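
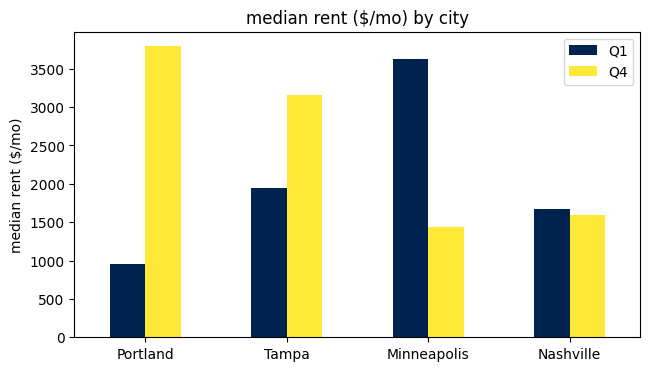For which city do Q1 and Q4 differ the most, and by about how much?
Portland: Q1 ≈ 1000, Q4 ≈ 4000 → gap ≈ 3000. Next-largest (Minneapolis) is only ≈ 2000.

Portland, ≈ 3000 $/mo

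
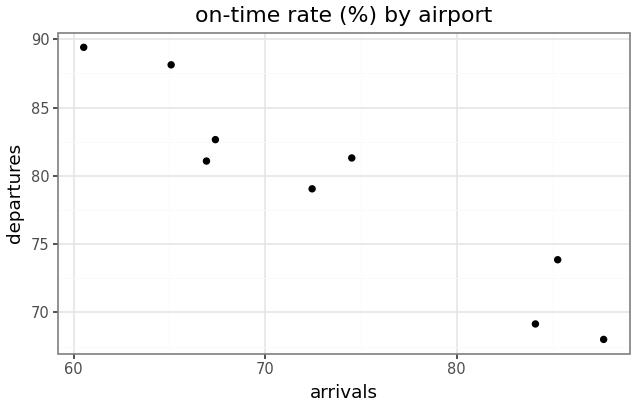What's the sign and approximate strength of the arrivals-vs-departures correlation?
Points are negatively correlated; strong (|r| ≈ 1.0).

negative, strong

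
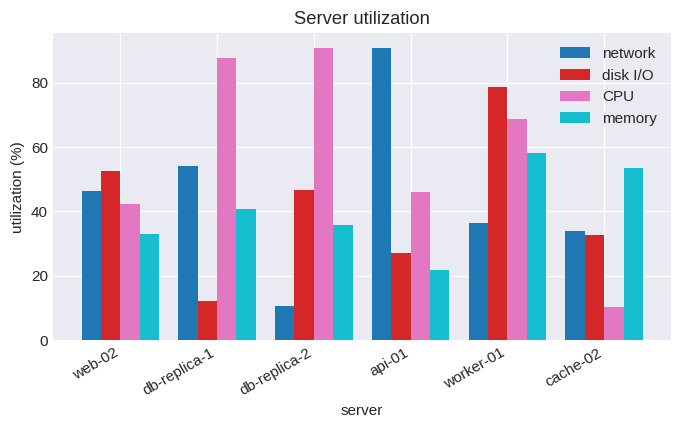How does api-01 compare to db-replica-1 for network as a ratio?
api-01 ≈ 90, db-replica-1 ≈ 50; 90/50 ≈ 1.8.

≈ 1.8×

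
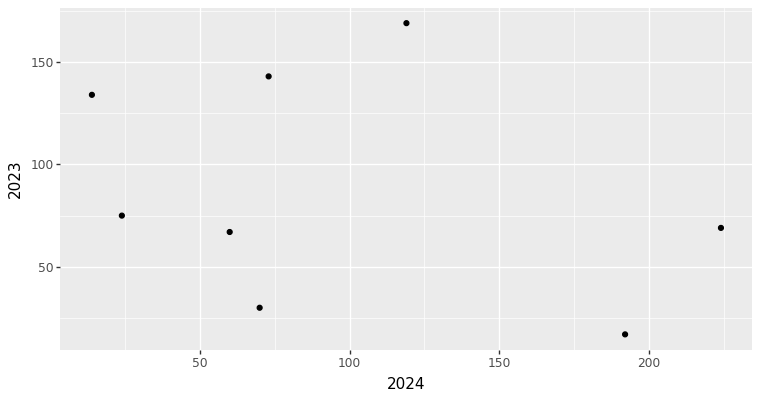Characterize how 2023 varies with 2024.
negative, weak

Points are negatively correlated; weak (|r| ≈ 0.3).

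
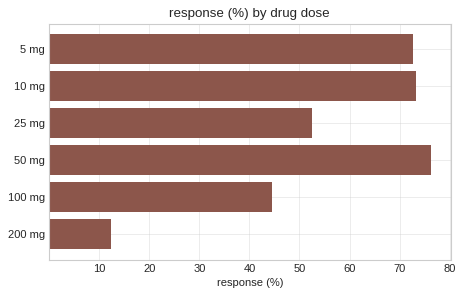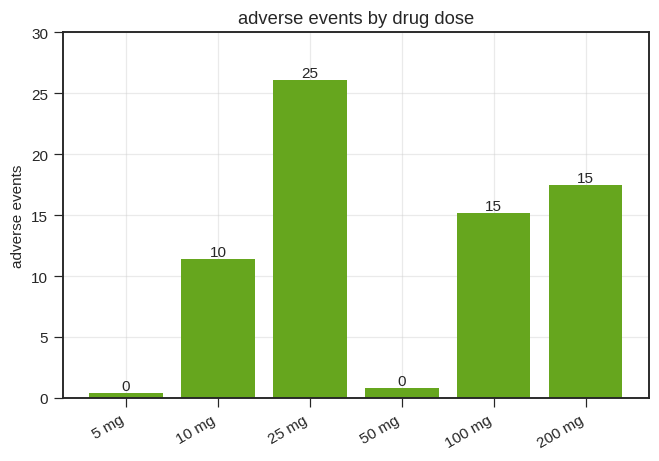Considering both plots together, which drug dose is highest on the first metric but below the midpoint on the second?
Chart 2 median adverse events ≈ 15; below-median drug doses: 5 mg, 10 mg, 50 mg. Among those, 50 mg has the highest response (%) (≈ 80).

50 mg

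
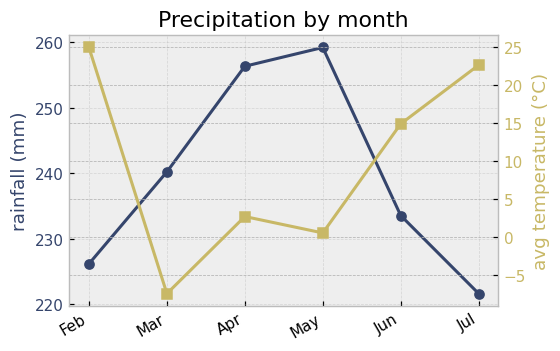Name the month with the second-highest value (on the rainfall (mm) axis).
Apr

Top 3 (on the rainfall (mm) axis): May ≈ 260, Apr ≈ 255, Mar ≈ 240.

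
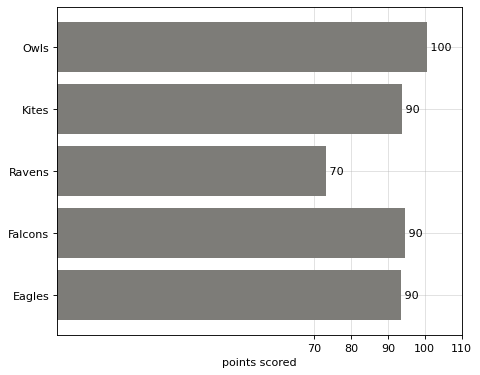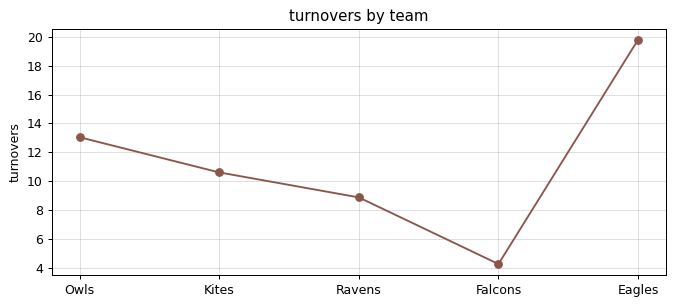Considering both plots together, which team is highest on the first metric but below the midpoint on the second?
Chart 2 median turnovers ≈ 10; below-median teams: Ravens, Falcons. Among those, Falcons has the highest points scored (≈ 90).

Falcons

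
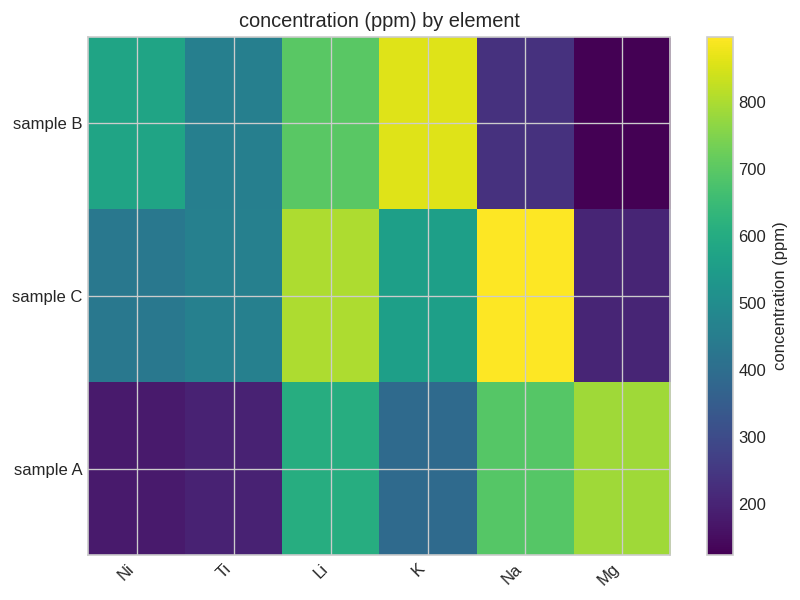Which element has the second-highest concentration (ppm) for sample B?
Li

Top 3 for sample B: K ≈ 900, Li ≈ 700, Ni ≈ 600.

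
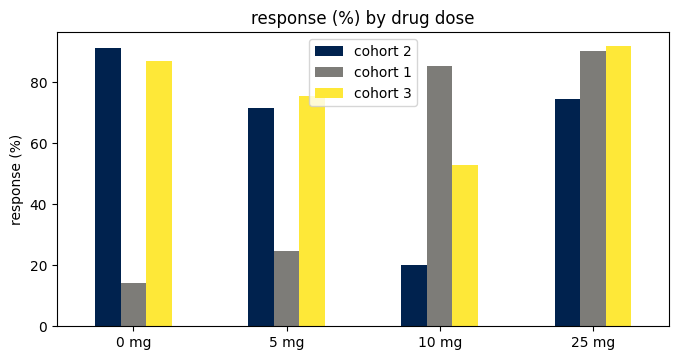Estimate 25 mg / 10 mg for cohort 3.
25 mg ≈ 90, 10 mg ≈ 50; 90/50 ≈ 1.8.

≈ 1.8×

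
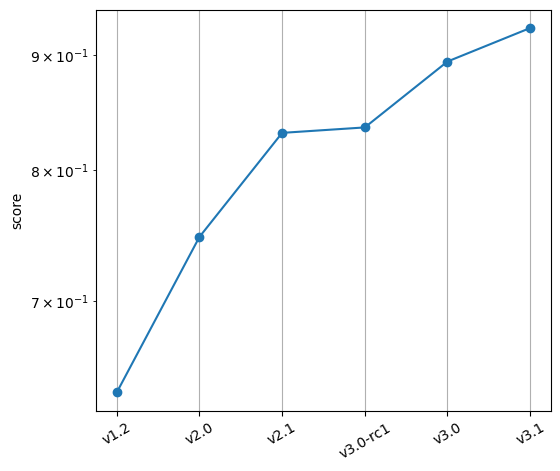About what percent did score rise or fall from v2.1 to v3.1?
v2.1 ≈ 0.85, v3.1 ≈ 0.95; (0.95 − 0.85) / 0.85 ≈ +11.8%.

≈ +11.8%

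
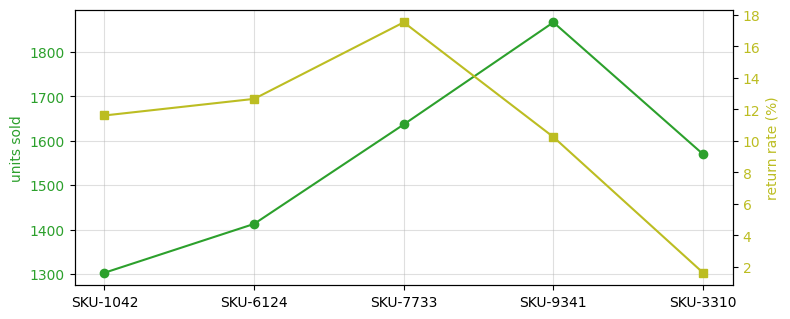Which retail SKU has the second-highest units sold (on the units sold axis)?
Top 3 (on the units sold axis): SKU-9341 ≈ 1850, SKU-7733 ≈ 1650, SKU-3310 ≈ 1550.

SKU-7733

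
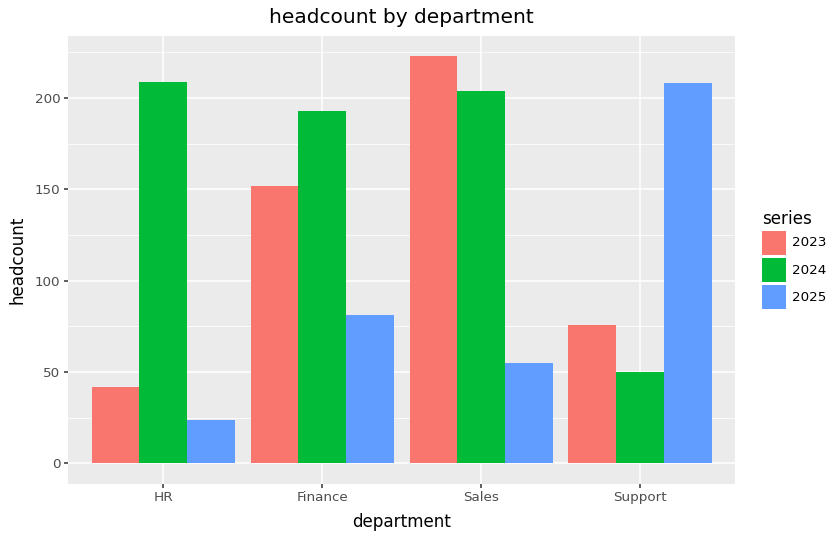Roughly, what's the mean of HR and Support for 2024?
≈ 120

(200 + 40) / 2 ≈ 120.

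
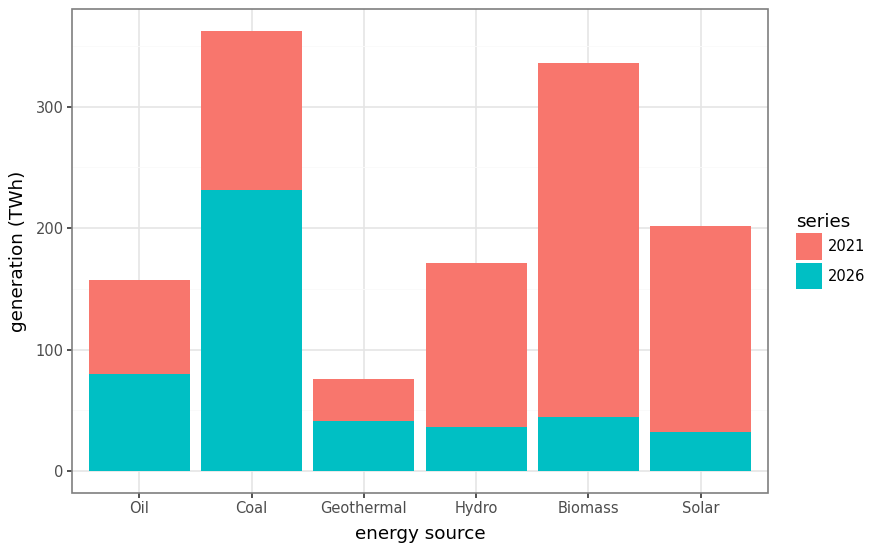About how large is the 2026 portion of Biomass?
2026 top ≈ 50, bottom ≈ 0; segment ≈ 50.

≈ 50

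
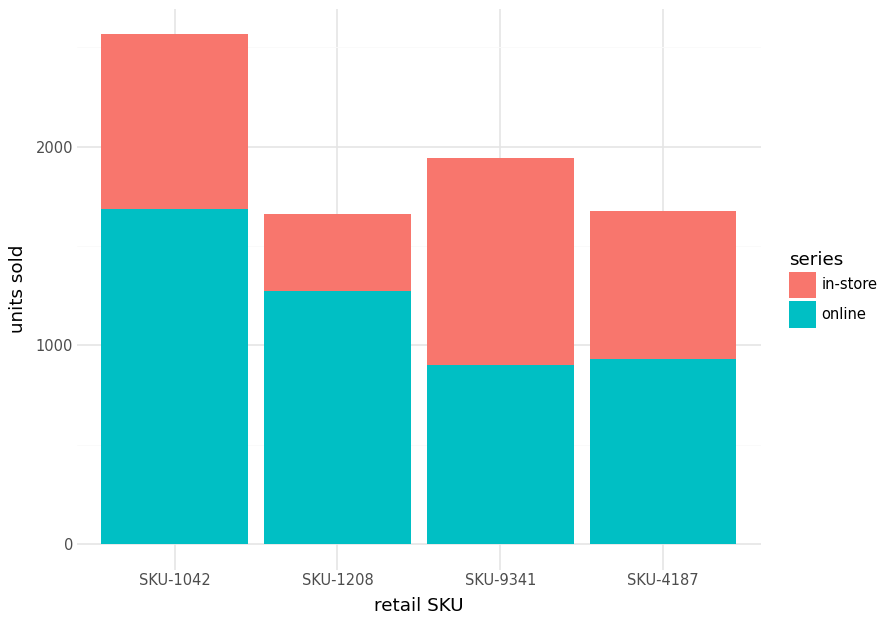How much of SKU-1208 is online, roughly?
online top ≈ 1500, bottom ≈ 0; segment ≈ 1500.

≈ 1500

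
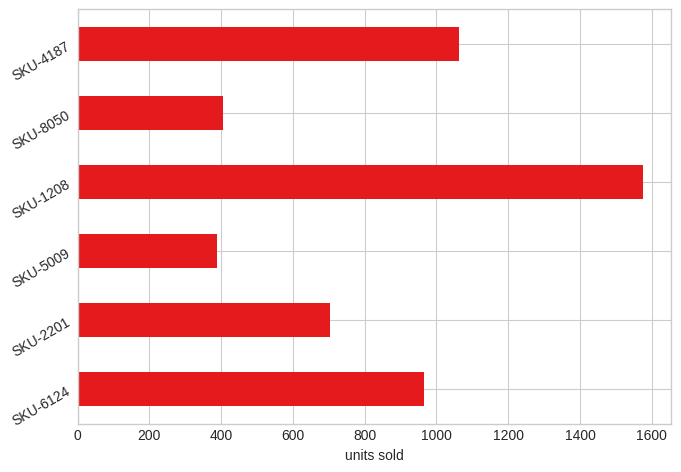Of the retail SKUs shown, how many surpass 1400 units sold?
1

Above 1400: SKU-1208.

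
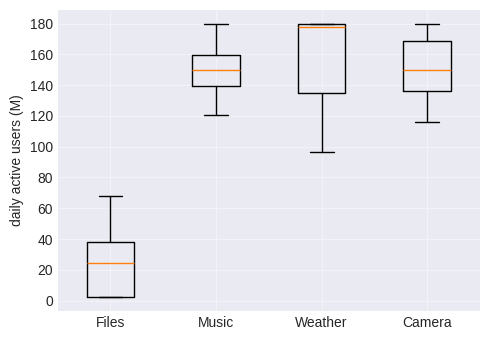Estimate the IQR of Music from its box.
Q3 ≈ 160, Q1 ≈ 140; IQR ≈ 20.

≈ 20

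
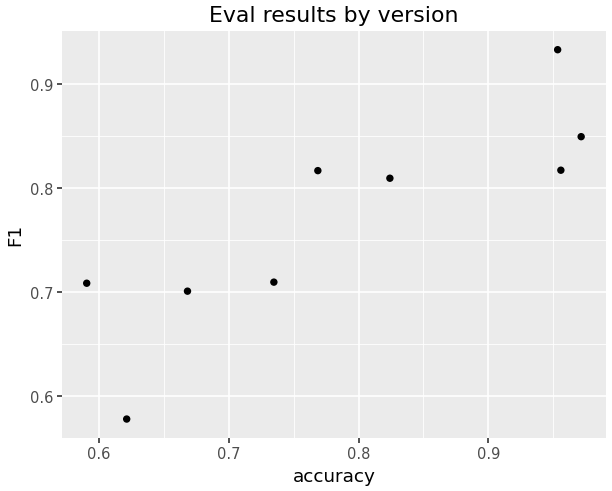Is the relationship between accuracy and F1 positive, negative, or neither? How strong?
positive, strong

Points are positively correlated; strong (|r| ≈ 0.9).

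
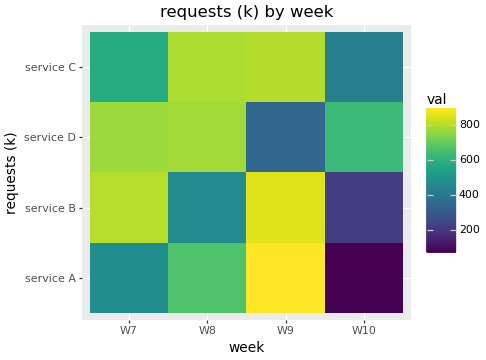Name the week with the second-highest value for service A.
W8

Top 3 for service A: W9 ≈ 900, W8 ≈ 700, W7 ≈ 500.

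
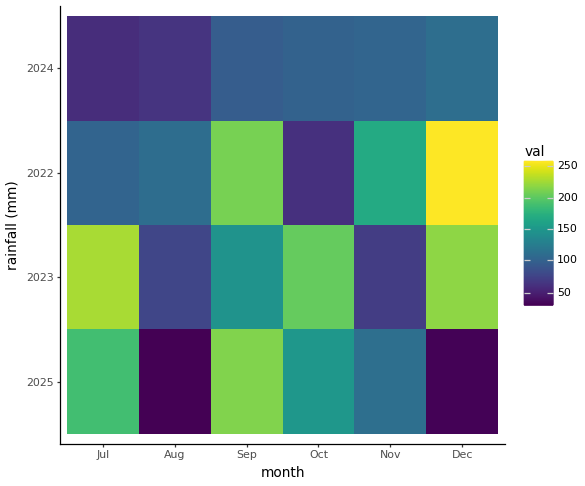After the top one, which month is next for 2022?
Top 3 for 2022: Dec ≈ 260, Sep ≈ 220, Nov ≈ 160.

Sep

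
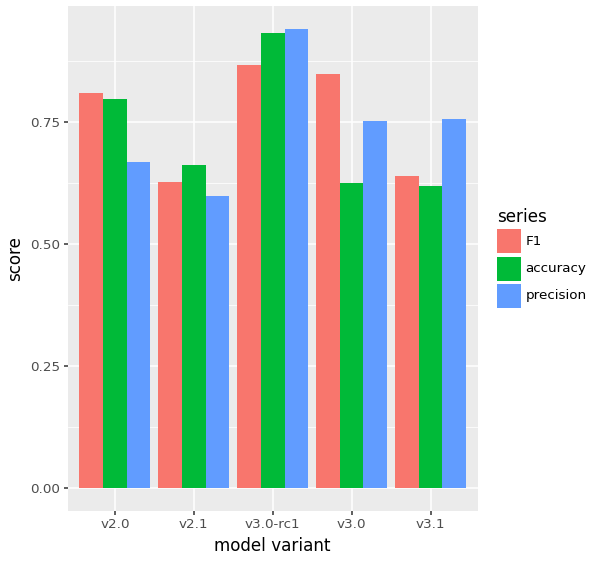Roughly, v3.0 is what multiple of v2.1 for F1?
≈ 1.33×

v3.0 ≈ 0.8, v2.1 ≈ 0.6; 0.8/0.6 ≈ 1.33.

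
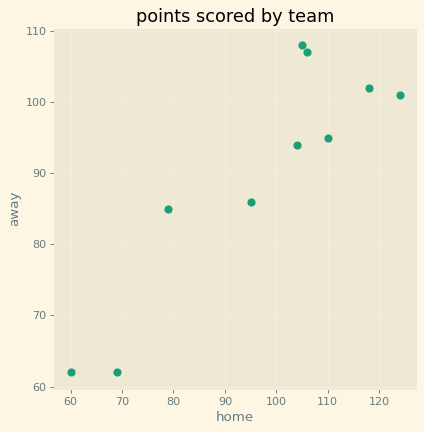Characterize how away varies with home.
Points are positively correlated; strong (|r| ≈ 0.9).

positive, strong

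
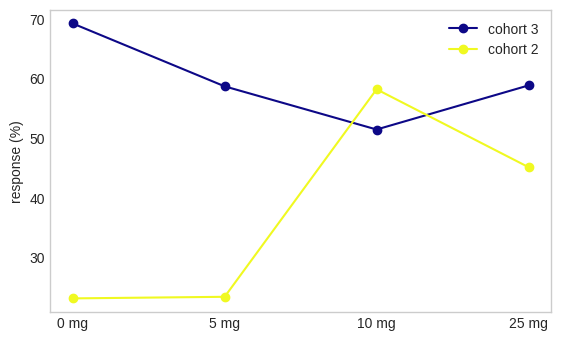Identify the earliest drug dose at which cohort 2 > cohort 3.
10 mg

5 mg: cohort 2 ≈ 25 vs cohort 3 ≈ 60 (not yet); 10 mg: cohort 2 ≈ 60 vs cohort 3 ≈ 50 (first crossover).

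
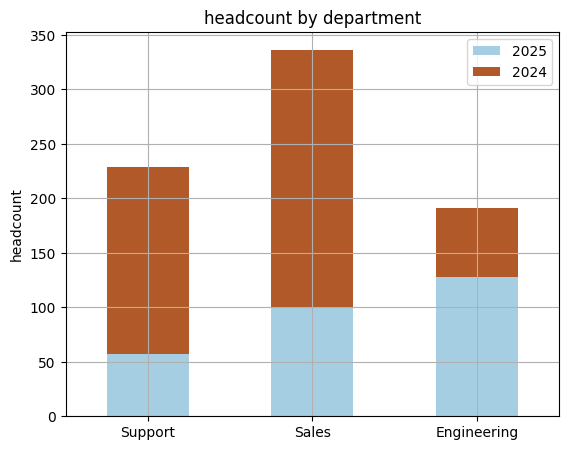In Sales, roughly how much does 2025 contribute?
2025 top ≈ 100, bottom ≈ 0; segment ≈ 100.

≈ 100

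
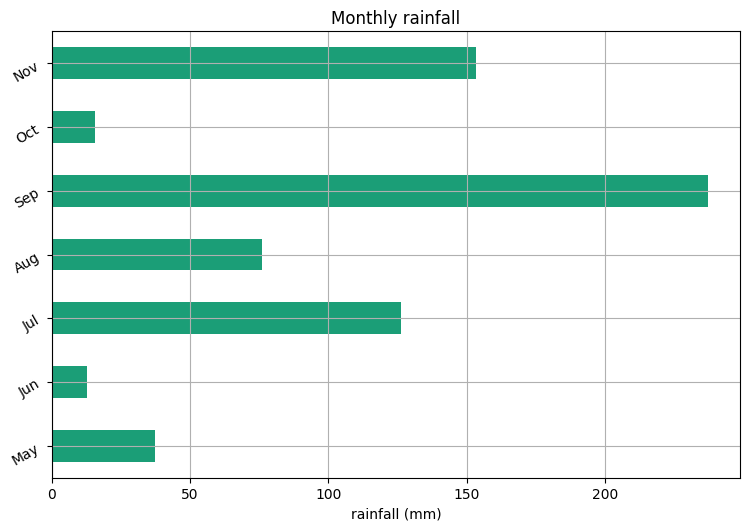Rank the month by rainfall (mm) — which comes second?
Nov

Top 3: Sep ≈ 240, Nov ≈ 160, Jul ≈ 120.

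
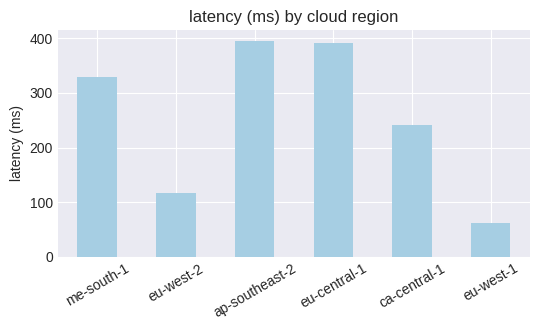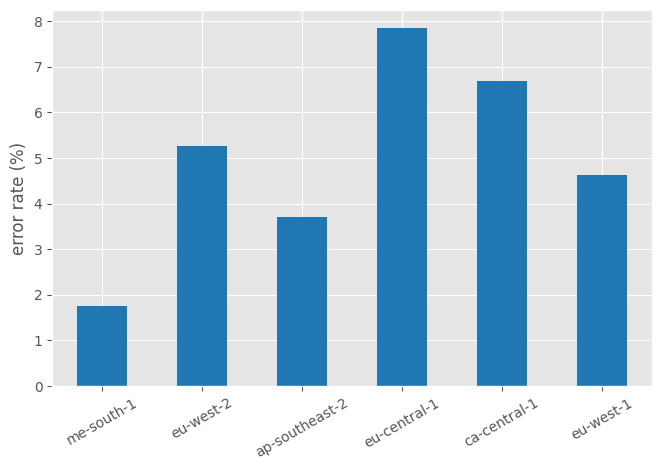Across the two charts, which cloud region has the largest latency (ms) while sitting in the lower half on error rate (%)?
ap-southeast-2

Chart 2 median error rate (%) ≈ 5; below-median cloud regions: me-south-1, ap-southeast-2, eu-west-1. Among those, ap-southeast-2 has the highest latency (ms) (≈ 400).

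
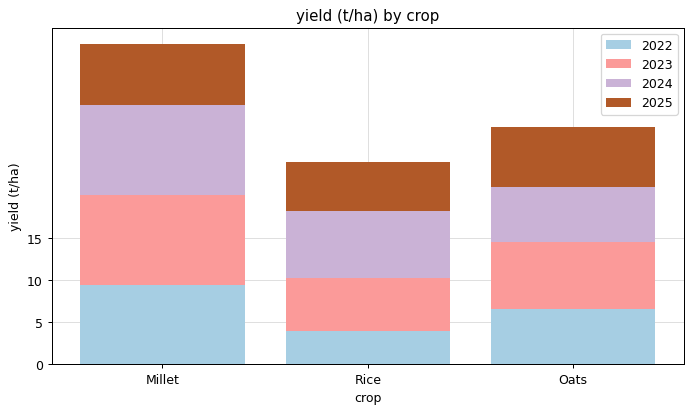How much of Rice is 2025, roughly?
2025 top ≈ 25, bottom ≈ 20; segment ≈ 5.

≈ 5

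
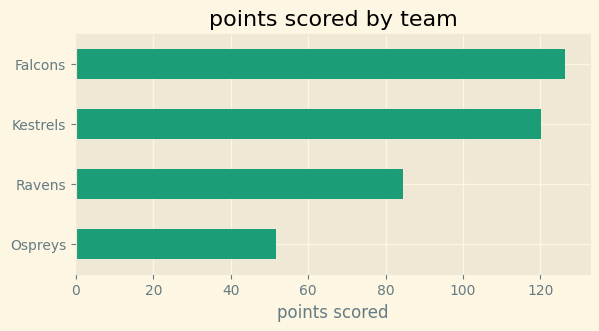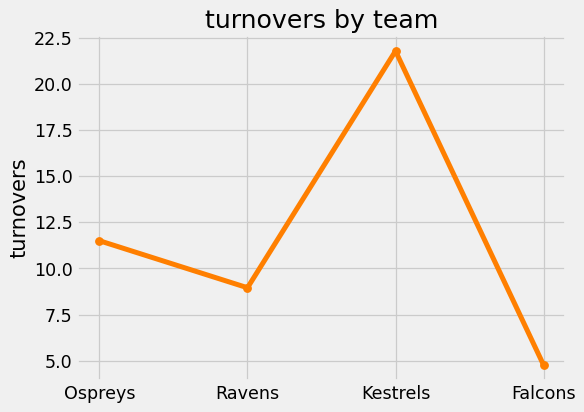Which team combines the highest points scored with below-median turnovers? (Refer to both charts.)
Falcons

Chart 2 median turnovers ≈ 10; below-median teams: Ravens, Falcons. Among those, Falcons has the highest points scored (≈ 120).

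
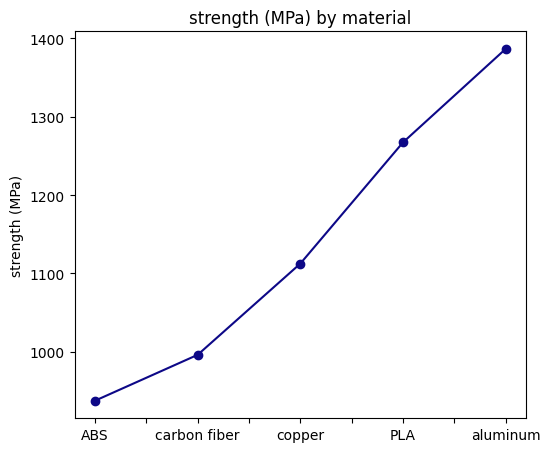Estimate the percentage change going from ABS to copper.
≈ +15.8%

ABS ≈ 950, copper ≈ 1100; (1100 − 950) / 950 ≈ +15.8%.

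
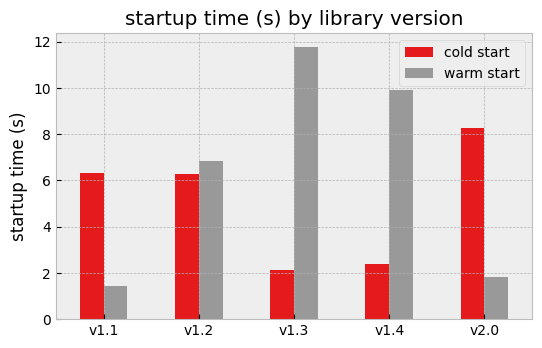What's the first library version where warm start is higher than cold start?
v1.1: warm start ≈ 1 vs cold start ≈ 6 (not yet); v1.2: warm start ≈ 7 vs cold start ≈ 6 (first crossover).

v1.2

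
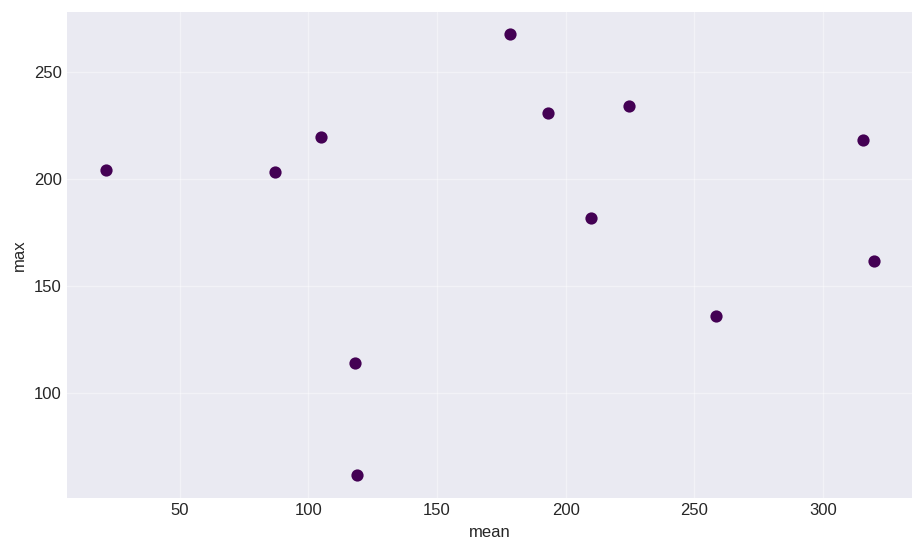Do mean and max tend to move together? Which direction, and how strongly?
Points are roughly uncorrelated; weak (|r| ≈ 0.1).

no clear correlation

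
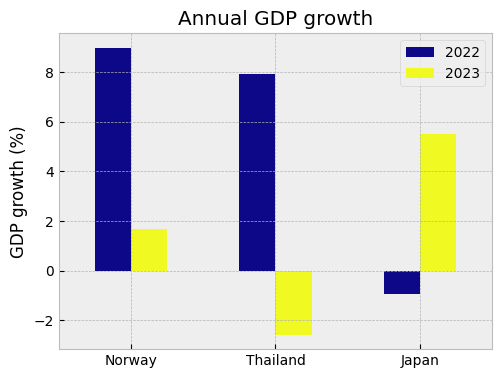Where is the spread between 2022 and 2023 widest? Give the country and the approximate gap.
Thailand, ≈ 11 %

Thailand: 2022 ≈ 8, 2023 ≈ -3 → gap ≈ 11. Next-largest (Norway) is only ≈ 7.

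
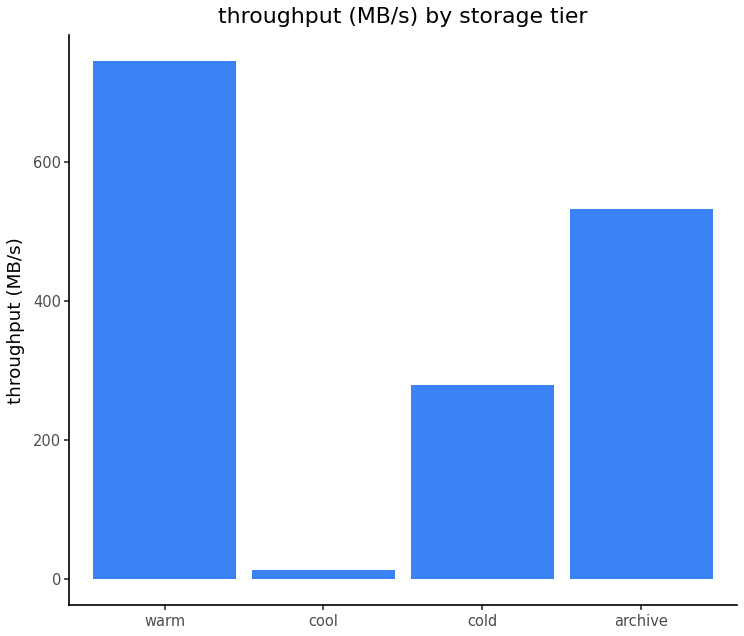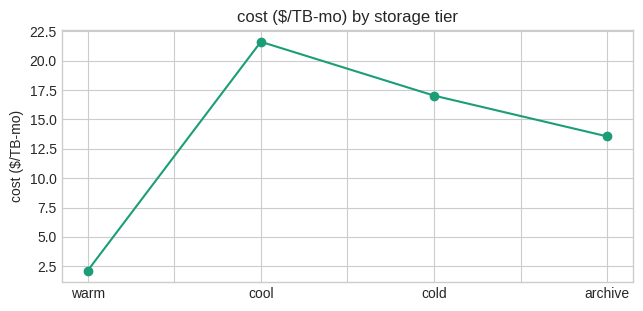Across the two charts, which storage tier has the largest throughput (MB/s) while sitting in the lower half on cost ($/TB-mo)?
warm

Chart 2 median cost ($/TB-mo) ≈ 16; below-median storage tiers: warm, archive. Among those, warm has the highest throughput (MB/s) (≈ 700).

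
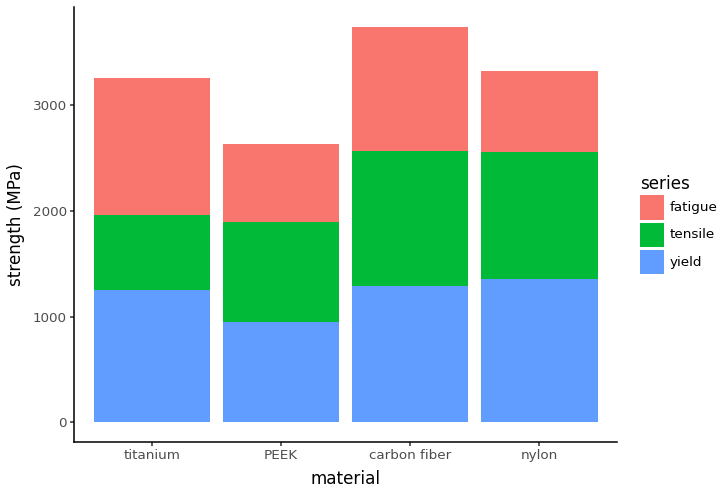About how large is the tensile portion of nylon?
≈ 1000

tensile top ≈ 2500, bottom ≈ 1500; segment ≈ 1000.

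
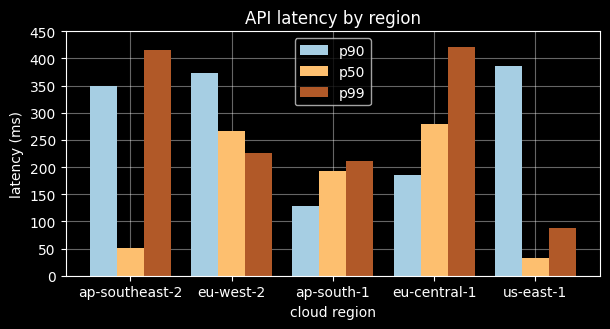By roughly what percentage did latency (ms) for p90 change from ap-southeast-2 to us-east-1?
≈ +14.3%

ap-southeast-2 ≈ 350, us-east-1 ≈ 400; (400 − 350) / 350 ≈ +14.3%.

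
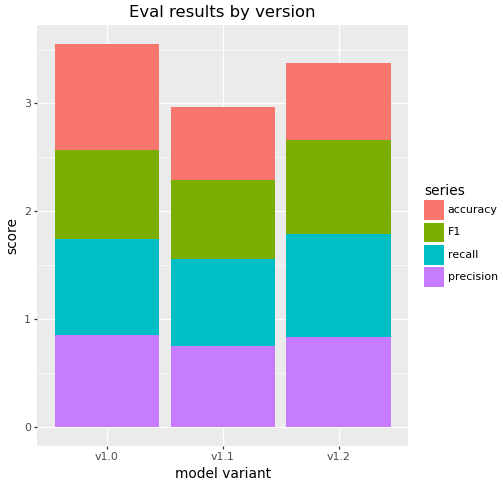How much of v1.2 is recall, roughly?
≈ 1.0

recall top ≈ 2.0, bottom ≈ 1.0; segment ≈ 1.0.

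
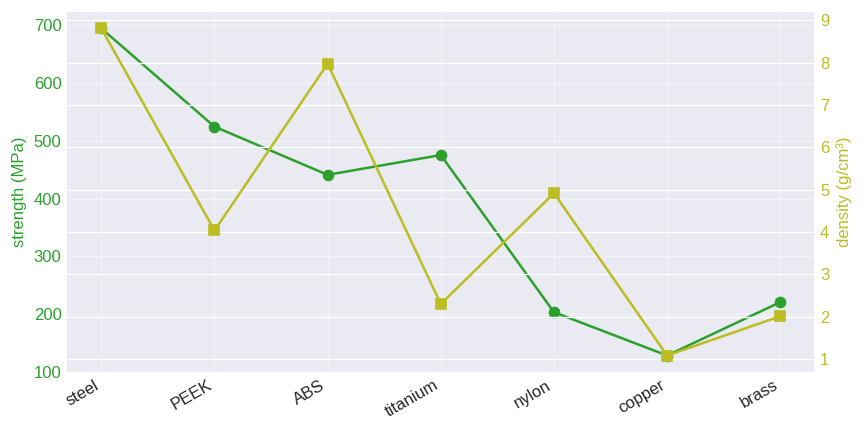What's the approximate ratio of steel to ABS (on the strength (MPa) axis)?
steel ≈ 700, ABS ≈ 450; 700/450 ≈ 1.56.

≈ 1.56×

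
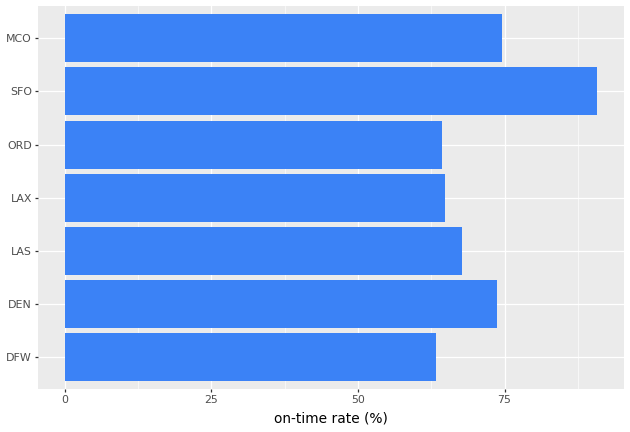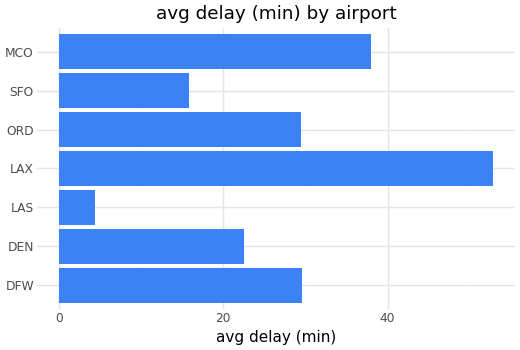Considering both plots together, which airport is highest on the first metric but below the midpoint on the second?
SFO

Chart 2 median avg delay (min) ≈ 30; below-median airports: DEN, LAS, SFO. Among those, SFO has the highest on-time rate (%) (≈ 90).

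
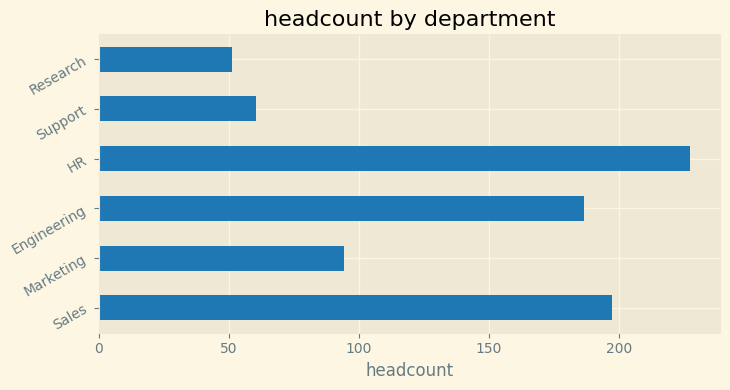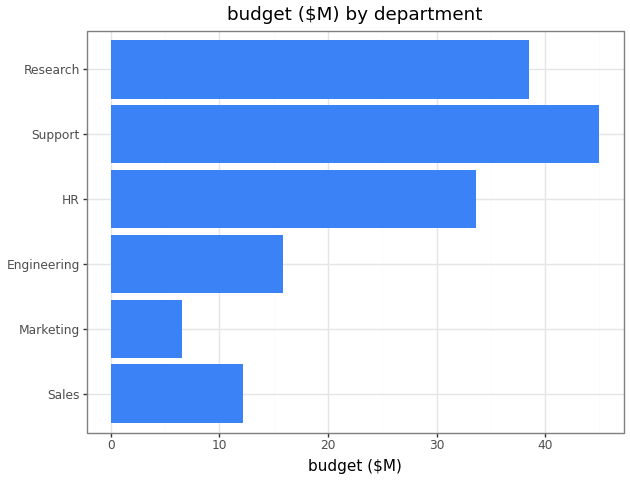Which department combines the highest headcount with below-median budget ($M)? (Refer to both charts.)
Sales

Chart 2 median budget ($M) ≈ 25; below-median departments: Sales, Marketing, Engineering. Among those, Sales has the highest headcount (≈ 200).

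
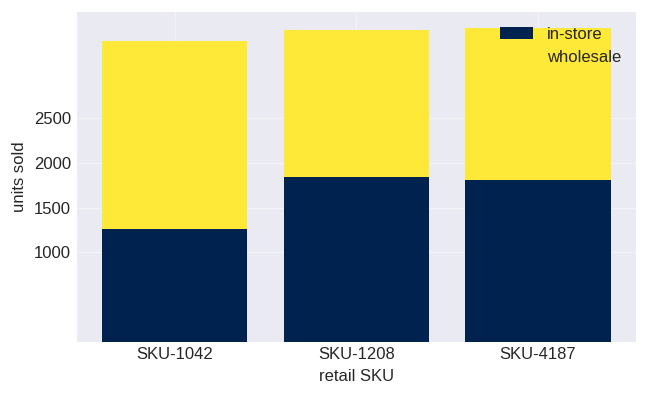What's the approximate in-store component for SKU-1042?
≈ 1500

in-store top ≈ 1500, bottom ≈ 0; segment ≈ 1500.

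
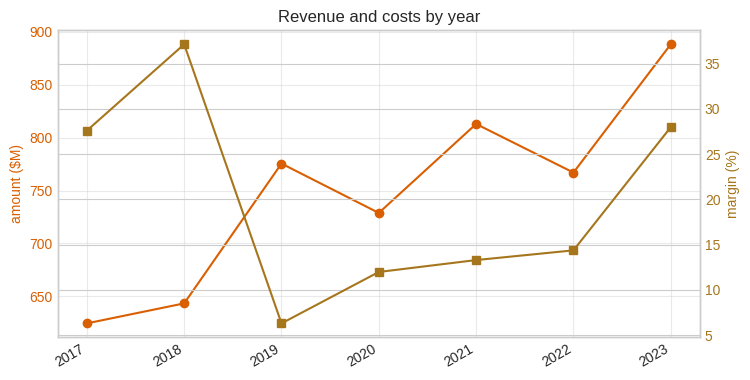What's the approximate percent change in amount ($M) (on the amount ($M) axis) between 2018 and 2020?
≈ +11.5%

2018 ≈ 650, 2020 ≈ 725; (725 − 650) / 650 ≈ +11.5%.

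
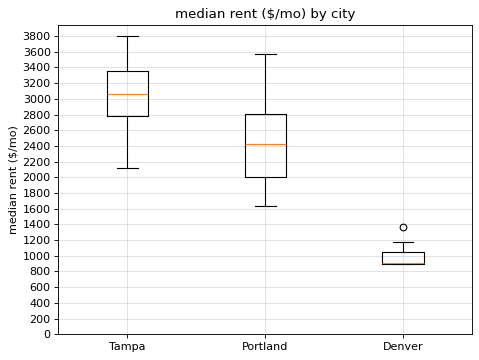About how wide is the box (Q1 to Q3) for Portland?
≈ 800

Q3 ≈ 2800, Q1 ≈ 2000; IQR ≈ 800.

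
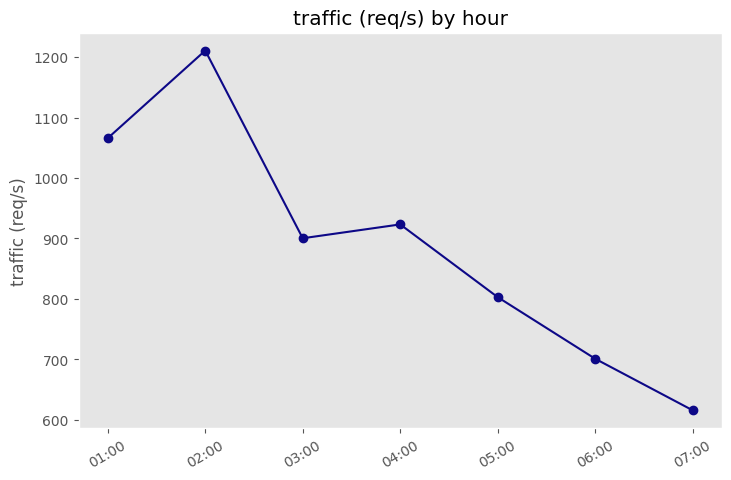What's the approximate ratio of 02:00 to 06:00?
02:00 ≈ 1200, 06:00 ≈ 700; 1200/700 ≈ 1.71.

≈ 1.71×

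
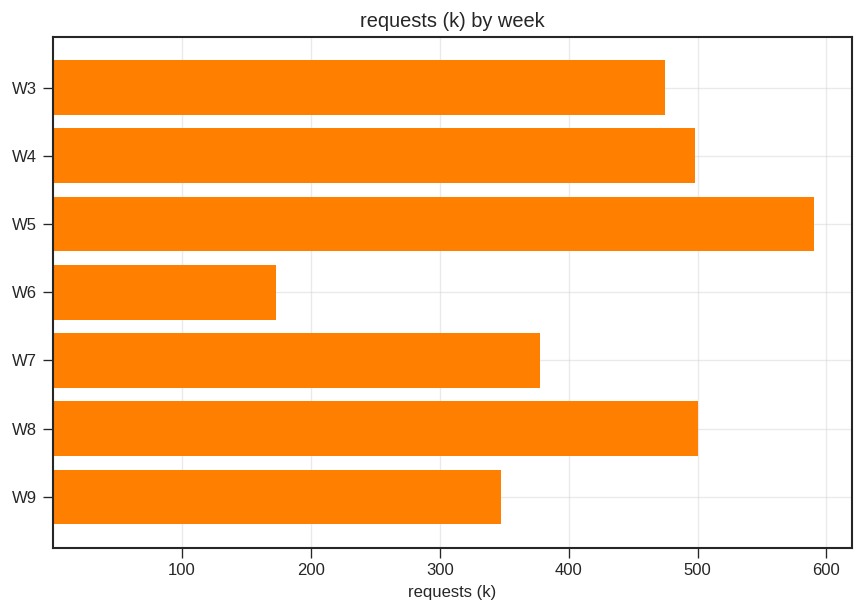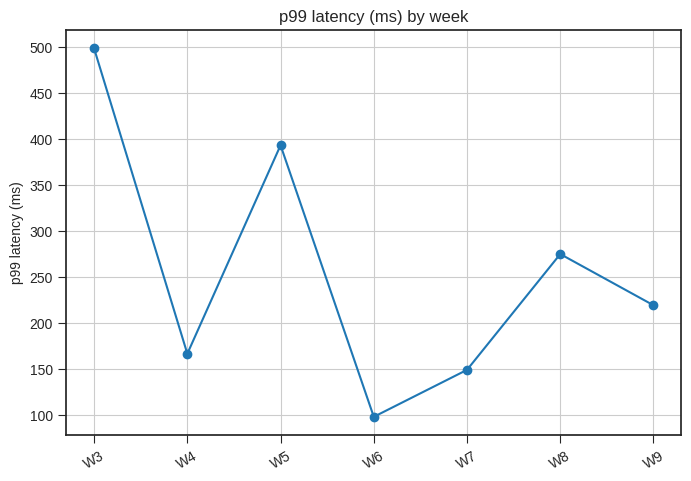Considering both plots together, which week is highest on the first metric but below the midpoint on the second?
Chart 2 median p99 latency (ms) ≈ 200; below-median weeks: W4, W6, W7. Among those, W4 has the highest requests (k) (≈ 500).

W4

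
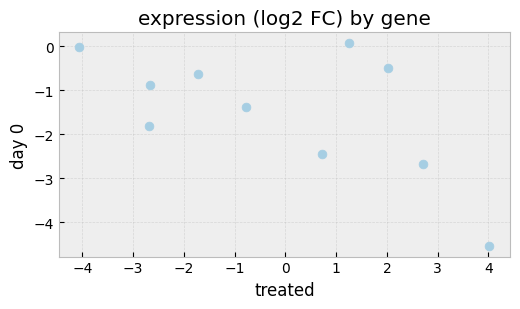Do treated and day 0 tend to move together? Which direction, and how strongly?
negative, moderate

Points are negatively correlated; moderate (|r| ≈ 0.6).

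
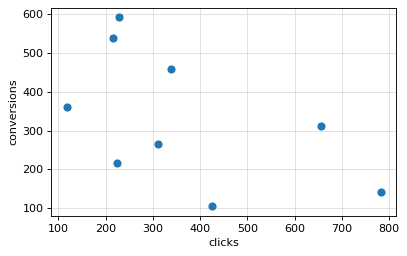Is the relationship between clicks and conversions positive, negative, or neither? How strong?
negative, moderate

Points are negatively correlated; moderate (|r| ≈ 0.5).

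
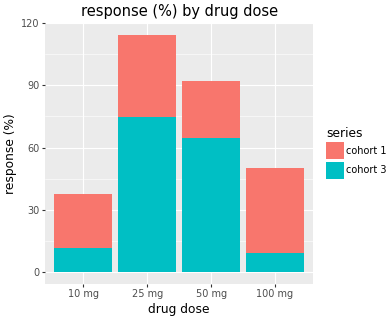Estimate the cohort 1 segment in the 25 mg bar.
≈ 40

cohort 1 top ≈ 110, bottom ≈ 70; segment ≈ 40.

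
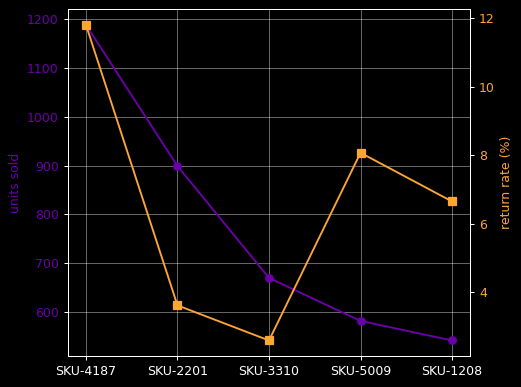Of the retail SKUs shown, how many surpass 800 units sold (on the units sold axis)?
2

Above 800: SKU-4187, SKU-2201.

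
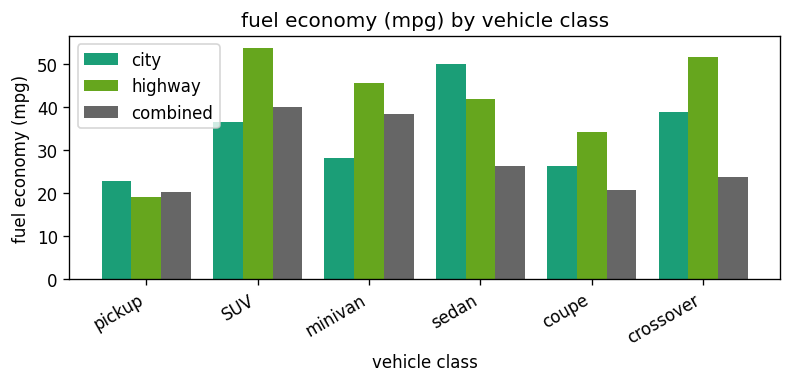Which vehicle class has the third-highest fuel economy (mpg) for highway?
minivan

Top 4 for highway: SUV ≈ 55, crossover ≈ 50, minivan ≈ 45, sedan ≈ 40.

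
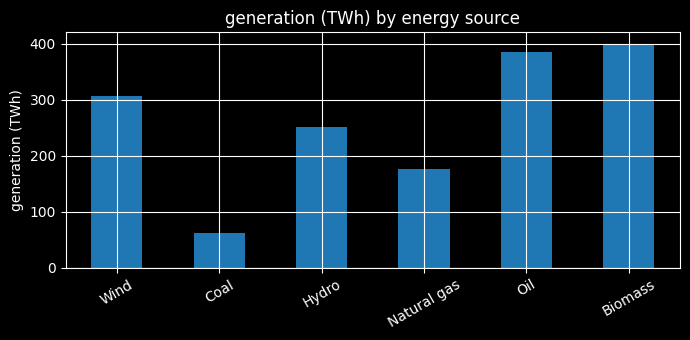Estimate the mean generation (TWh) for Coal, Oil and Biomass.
(50 + 400 + 400) / 3 ≈ 283.

≈ 283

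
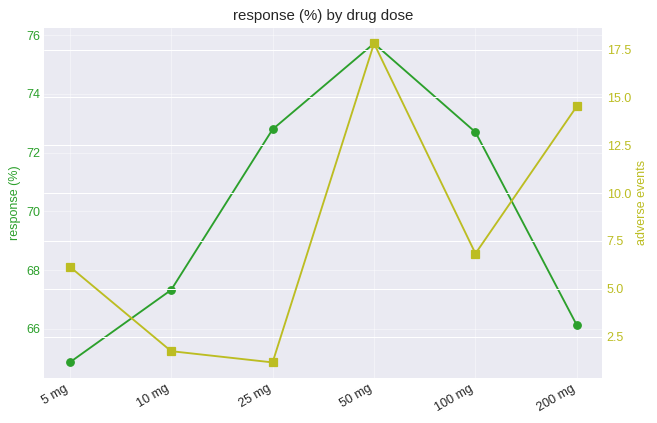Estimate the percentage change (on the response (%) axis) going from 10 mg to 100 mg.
≈ +9%

10 mg ≈ 67, 100 mg ≈ 73; (73 − 67) / 67 ≈ +9%.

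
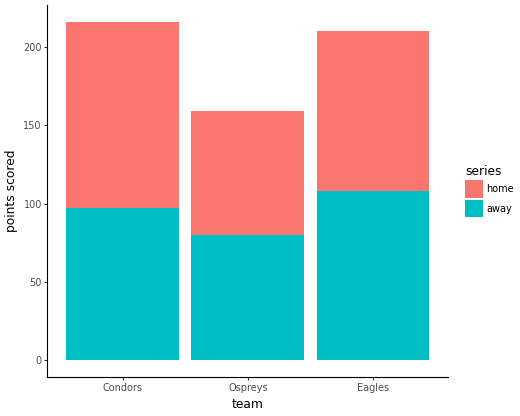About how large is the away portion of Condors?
≈ 100

away top ≈ 100, bottom ≈ 0; segment ≈ 100.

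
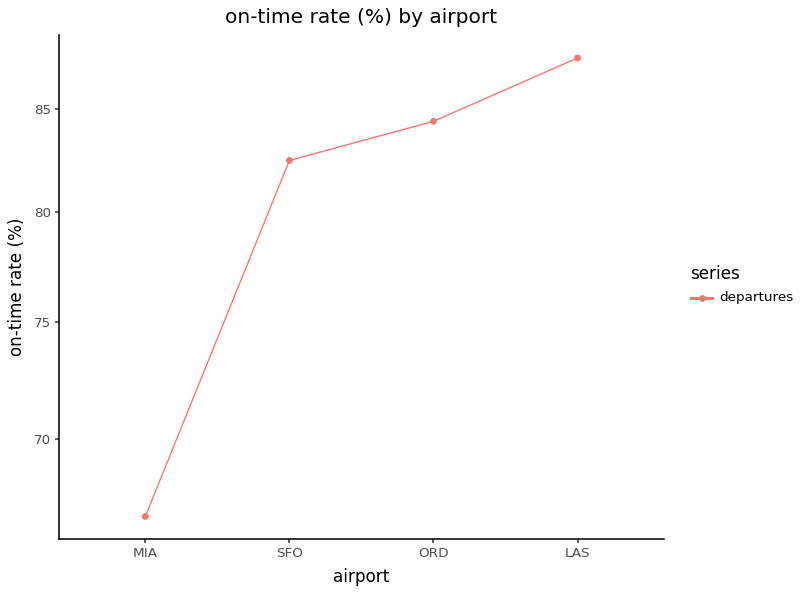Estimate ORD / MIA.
ORD ≈ 84, MIA ≈ 66; 84/66 ≈ 1.27.

≈ 1.27×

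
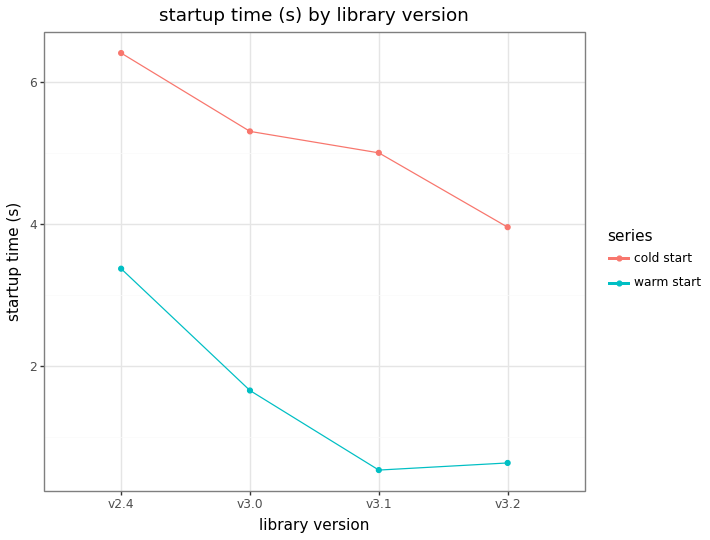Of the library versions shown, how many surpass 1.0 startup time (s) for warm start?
Above 1.0: v2.4, v3.0.

2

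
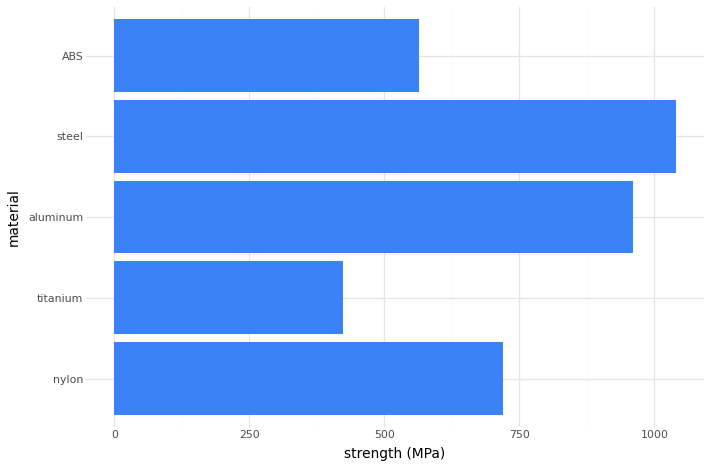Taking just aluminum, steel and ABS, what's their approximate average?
≈ 867

(1000 + 1000 + 600) / 3 ≈ 867.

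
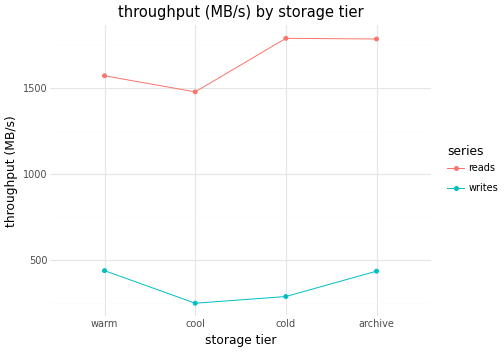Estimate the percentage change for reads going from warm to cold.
≈ +12.5%

warm ≈ 1600, cold ≈ 1800; (1800 − 1600) / 1600 ≈ +12.5%.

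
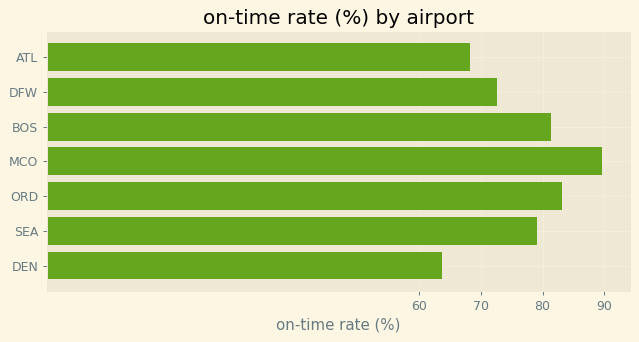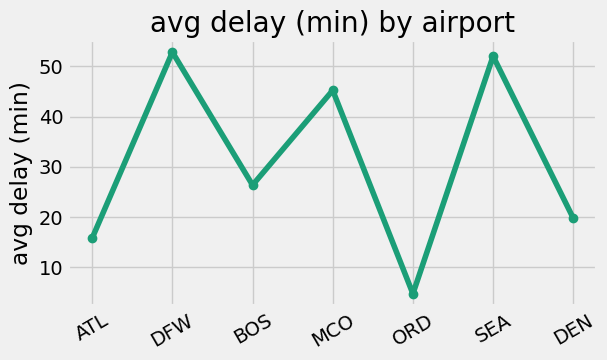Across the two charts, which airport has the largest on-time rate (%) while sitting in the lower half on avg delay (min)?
ORD

Chart 2 median avg delay (min) ≈ 25; below-median airports: ATL, ORD, DEN. Among those, ORD has the highest on-time rate (%) (≈ 80).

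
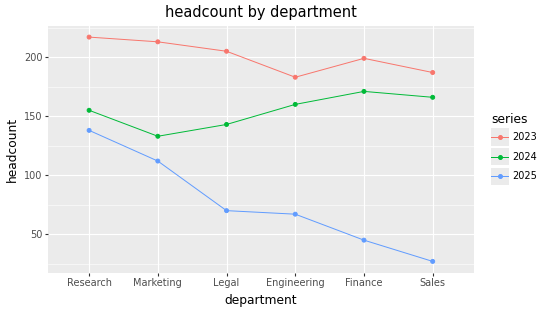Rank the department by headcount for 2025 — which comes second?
Marketing

Top 3 for 2025: Research ≈ 140, Marketing ≈ 120, Legal ≈ 80.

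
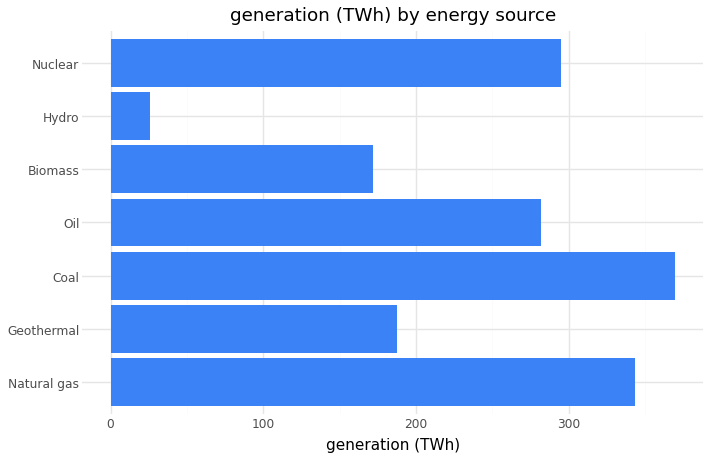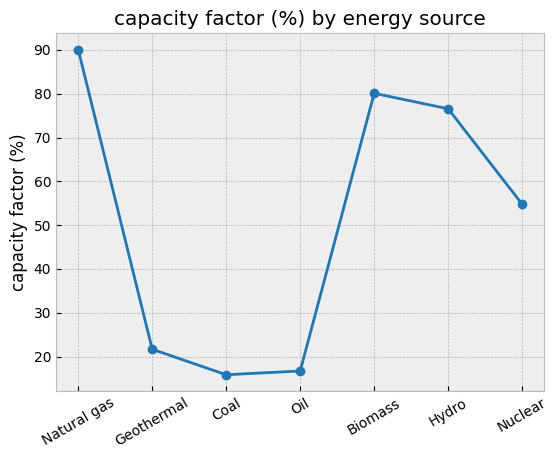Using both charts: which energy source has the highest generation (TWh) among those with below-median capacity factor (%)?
Chart 2 median capacity factor (%) ≈ 50; below-median energy sources: Geothermal, Coal, Oil. Among those, Coal has the highest generation (TWh) (≈ 350).

Coal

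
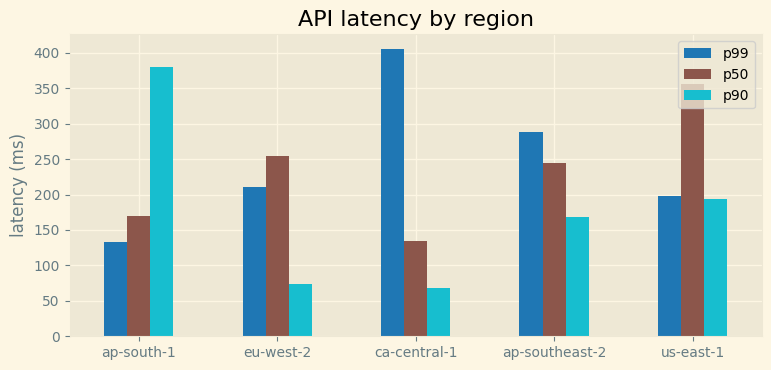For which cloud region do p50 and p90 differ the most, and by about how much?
ap-south-1: p50 ≈ 150, p90 ≈ 400 → gap ≈ 250. Next-largest (eu-west-2) is only ≈ 200.

ap-south-1, ≈ 250 ms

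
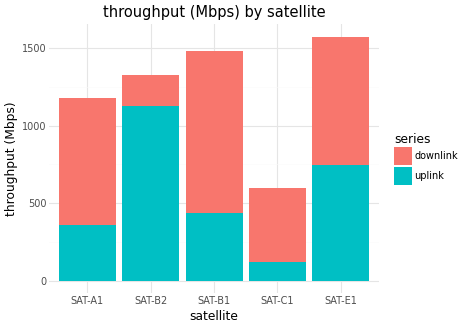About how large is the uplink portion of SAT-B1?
≈ 400

uplink top ≈ 400, bottom ≈ 0; segment ≈ 400.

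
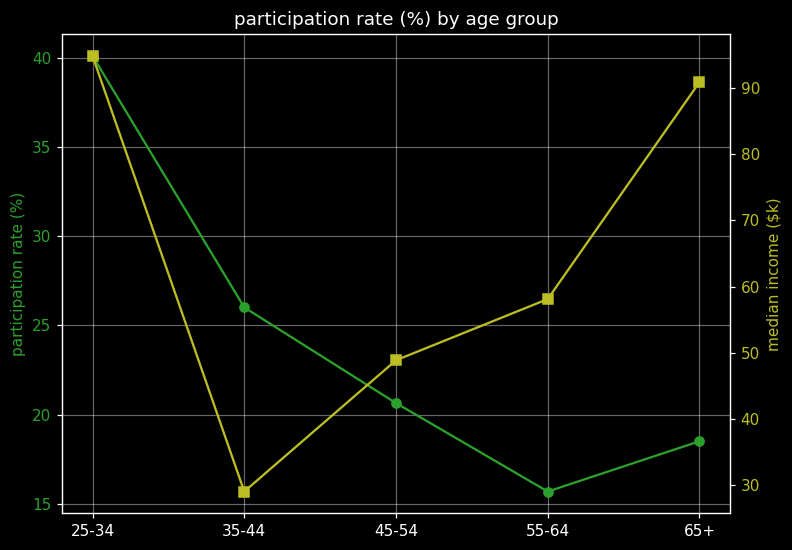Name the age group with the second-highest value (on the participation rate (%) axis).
Top 3 (on the participation rate (%) axis): 25-34 ≈ 40, 35-44 ≈ 25, 45-54 ≈ 20.

35-44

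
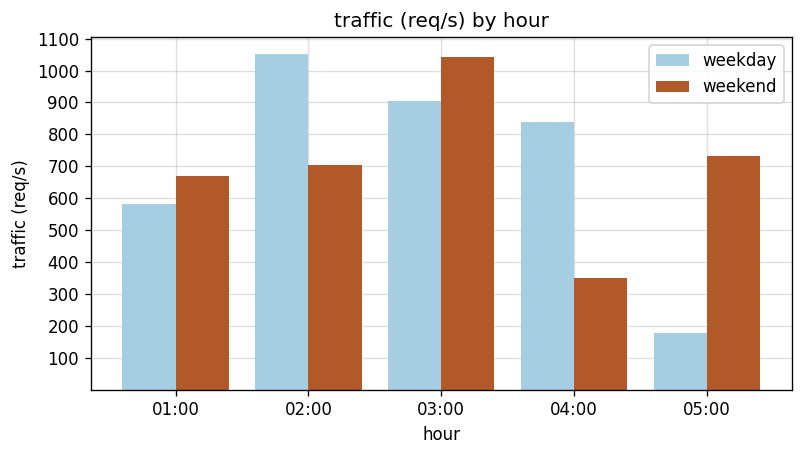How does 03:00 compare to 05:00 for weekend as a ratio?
03:00 ≈ 1000, 05:00 ≈ 700; 1000/700 ≈ 1.43.

≈ 1.43×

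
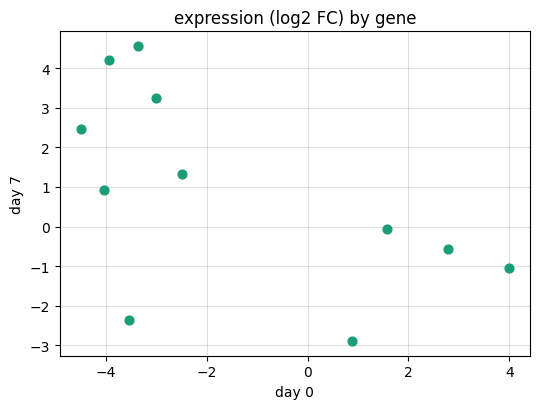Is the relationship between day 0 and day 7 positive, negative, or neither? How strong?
negative, moderate

Points are negatively correlated; moderate (|r| ≈ 0.6).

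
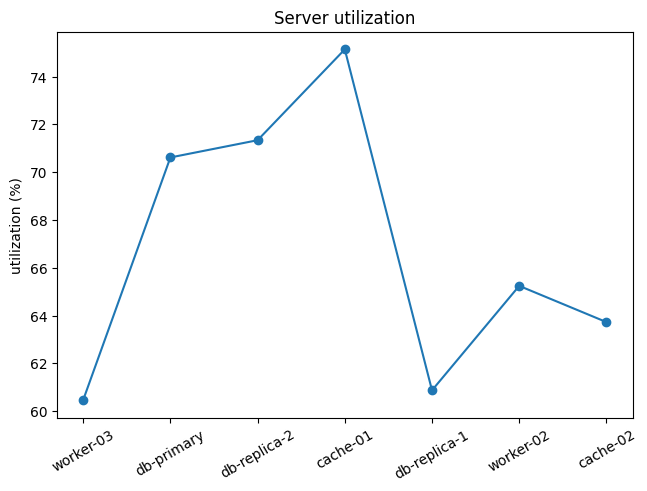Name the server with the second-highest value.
Top 3: cache-01 ≈ 76, db-replica-2 ≈ 72, db-primary ≈ 70.

db-replica-2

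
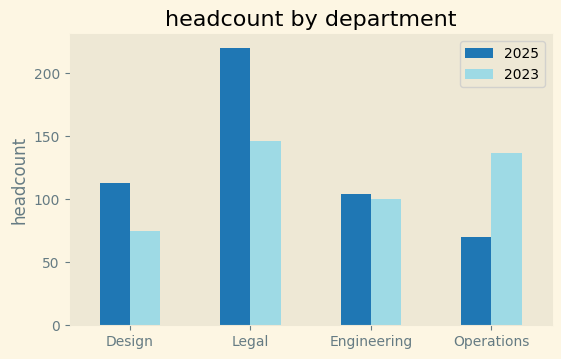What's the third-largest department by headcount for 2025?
Engineering

Top 4 for 2025: Legal ≈ 220, Design ≈ 120, Engineering ≈ 100, Operations ≈ 80.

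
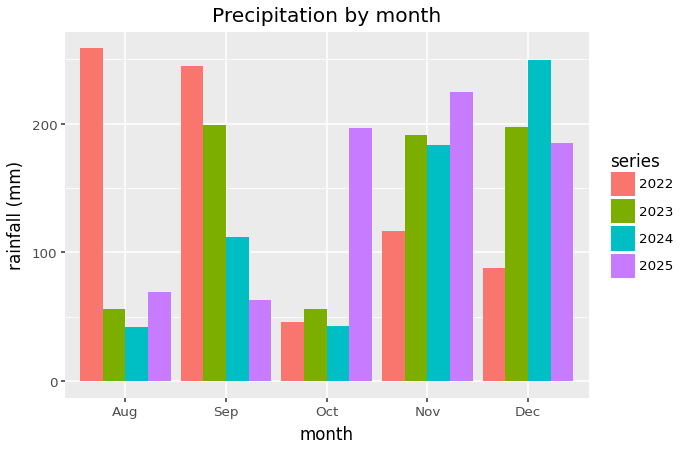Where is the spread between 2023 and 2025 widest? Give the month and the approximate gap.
Oct, ≈ 150 mm

Oct: 2023 ≈ 50, 2025 ≈ 200 → gap ≈ 150. Next-largest (Sep) is only ≈ 125.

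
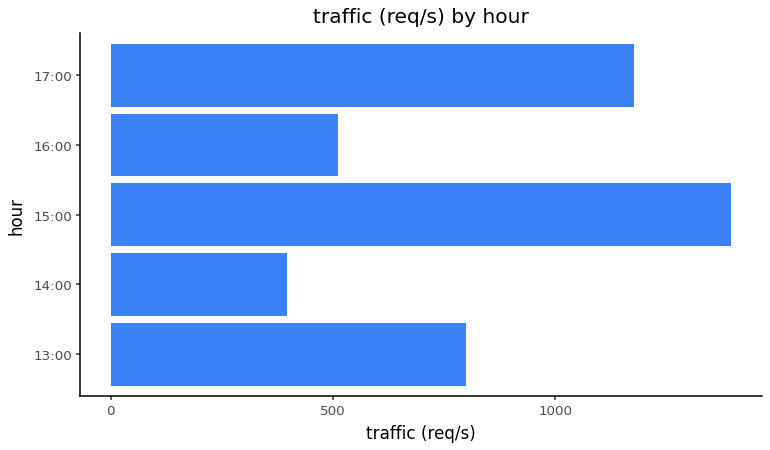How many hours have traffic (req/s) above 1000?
Above 1000: 15:00, 17:00.

2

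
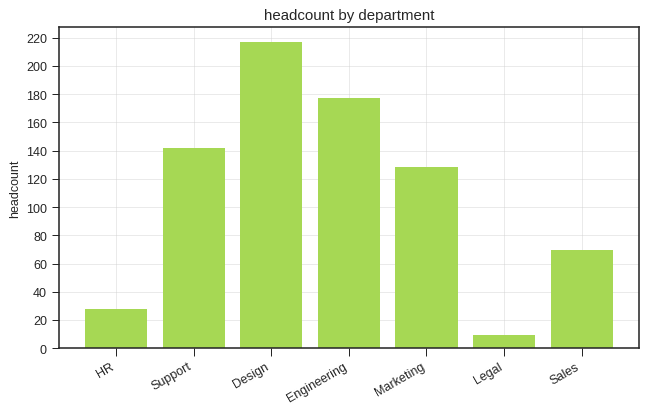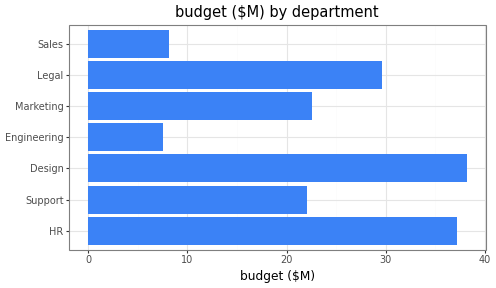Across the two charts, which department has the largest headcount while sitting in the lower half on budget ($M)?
Chart 2 median budget ($M) ≈ 25; below-median departments: Support, Engineering, Sales. Among those, Engineering has the highest headcount (≈ 180).

Engineering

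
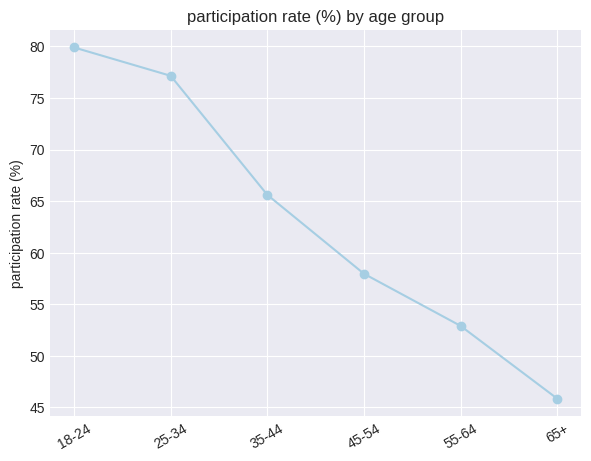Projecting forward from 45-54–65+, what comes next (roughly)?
≈ 37.5

Last three: 60, 55, 45 → slope ≈ -7.5/step → next ≈ 37.5.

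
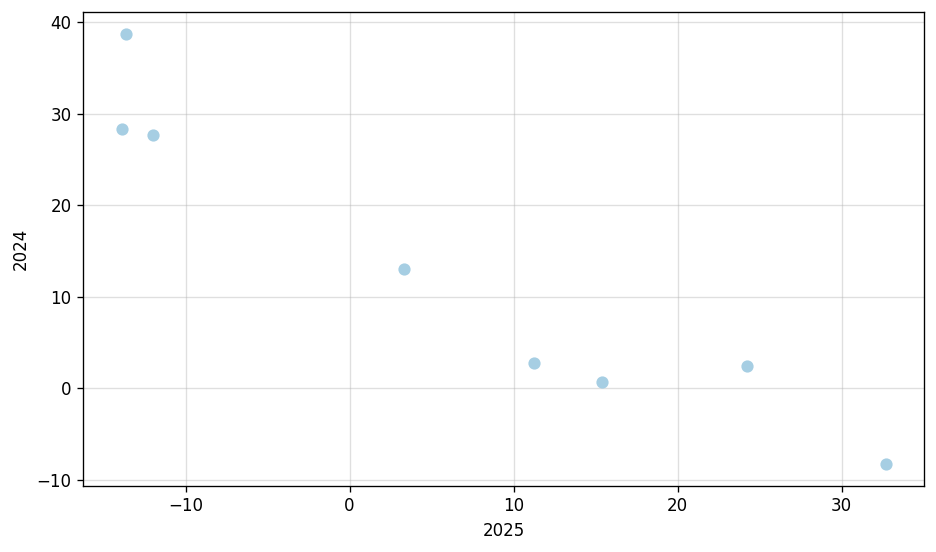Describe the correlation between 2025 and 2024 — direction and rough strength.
negative, strong

Points are negatively correlated; strong (|r| ≈ 1.0).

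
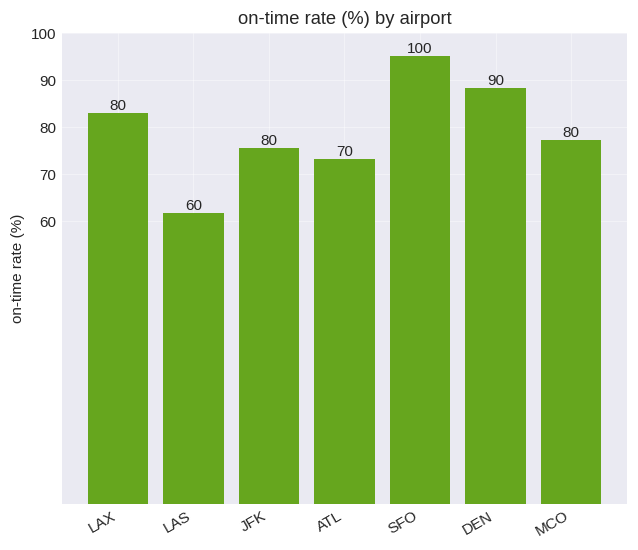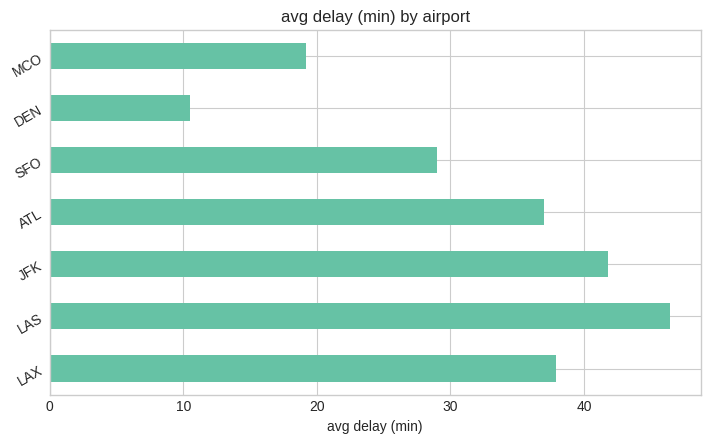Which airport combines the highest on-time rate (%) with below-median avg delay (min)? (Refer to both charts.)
Chart 2 median avg delay (min) ≈ 35; below-median airports: SFO, DEN, MCO. Among those, SFO has the highest on-time rate (%) (≈ 100).

SFO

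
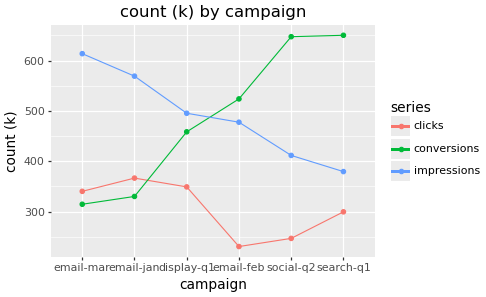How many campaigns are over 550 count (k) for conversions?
2

Above 550: social-q2, search-q1.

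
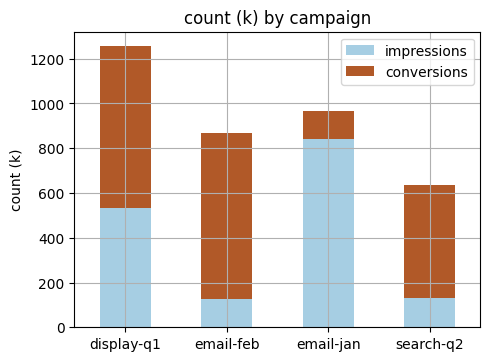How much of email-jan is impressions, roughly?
impressions top ≈ 800, bottom ≈ 0; segment ≈ 800.

≈ 800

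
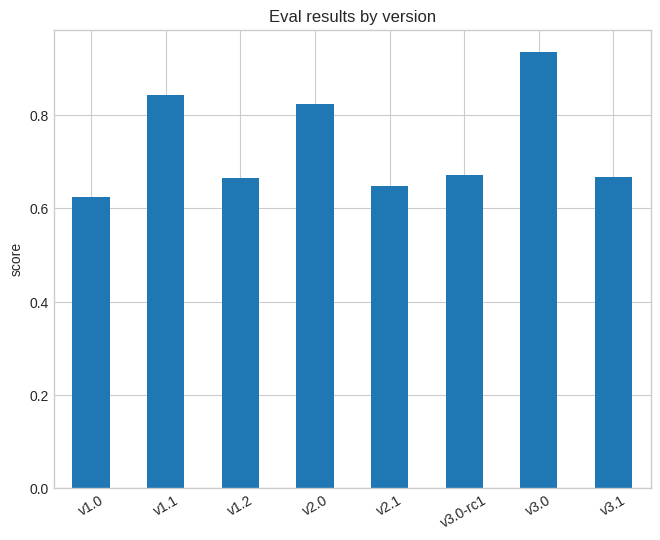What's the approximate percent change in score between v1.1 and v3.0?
≈ +12.5%

v1.1 ≈ 0.8, v3.0 ≈ 0.9; (0.9 − 0.8) / 0.8 ≈ +12.5%.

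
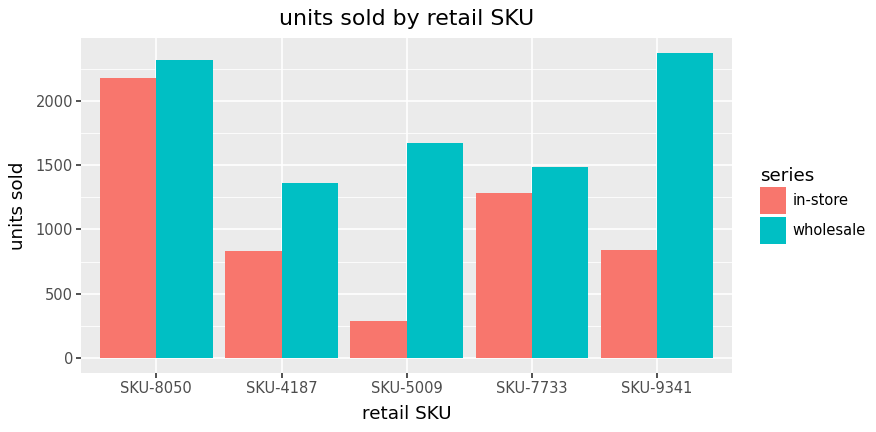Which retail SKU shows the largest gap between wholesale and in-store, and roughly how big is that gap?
SKU-9341: wholesale ≈ 2400, in-store ≈ 800 → gap ≈ 1600. Next-largest (SKU-5009) is only ≈ 1400.

SKU-9341, ≈ 1600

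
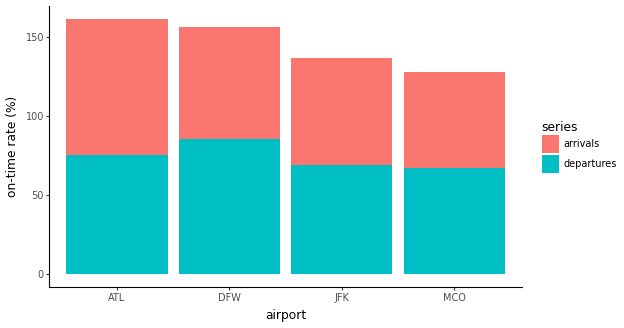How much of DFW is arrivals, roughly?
arrivals top ≈ 160, bottom ≈ 80; segment ≈ 80.

≈ 80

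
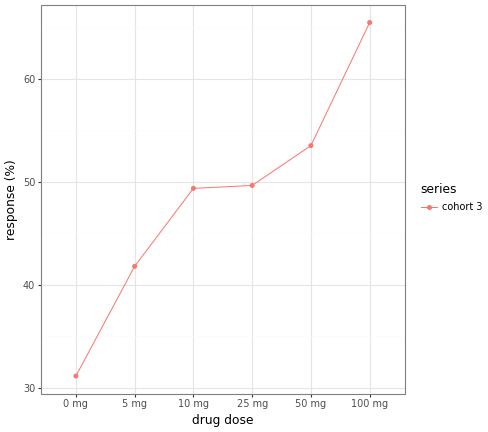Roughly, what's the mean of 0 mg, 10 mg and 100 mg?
≈ 48

(30 + 50 + 65) / 3 ≈ 48.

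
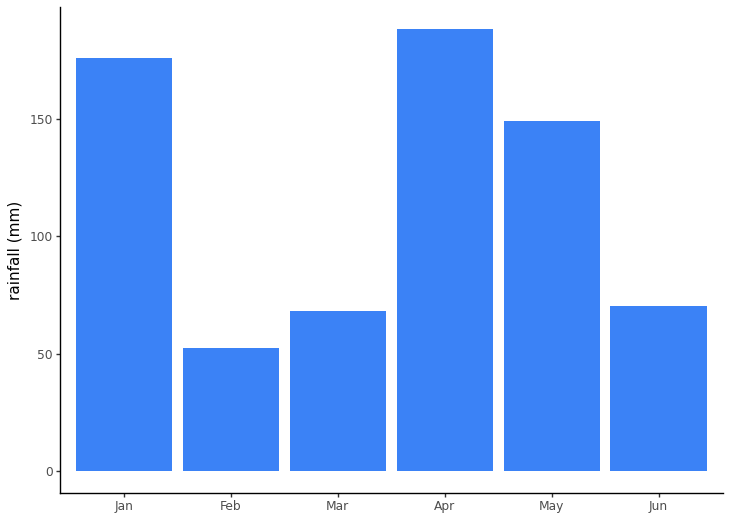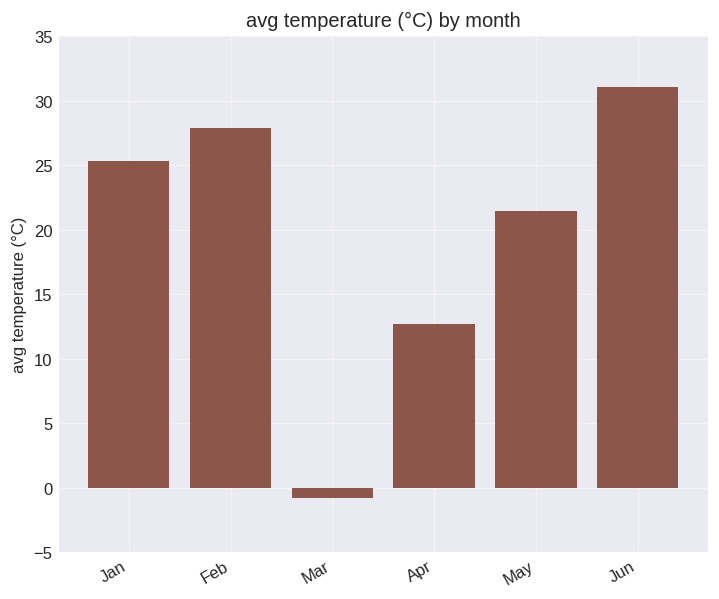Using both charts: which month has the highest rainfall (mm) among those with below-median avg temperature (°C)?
Apr

Chart 2 median avg temperature (°C) ≈ 25; below-median months: Mar, Apr, May. Among those, Apr has the highest rainfall (mm) (≈ 180).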